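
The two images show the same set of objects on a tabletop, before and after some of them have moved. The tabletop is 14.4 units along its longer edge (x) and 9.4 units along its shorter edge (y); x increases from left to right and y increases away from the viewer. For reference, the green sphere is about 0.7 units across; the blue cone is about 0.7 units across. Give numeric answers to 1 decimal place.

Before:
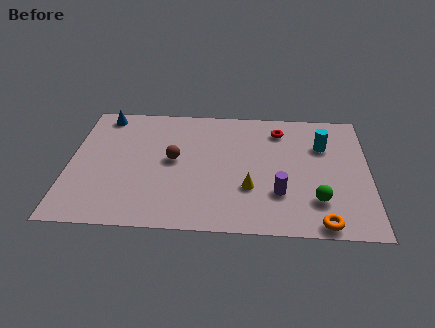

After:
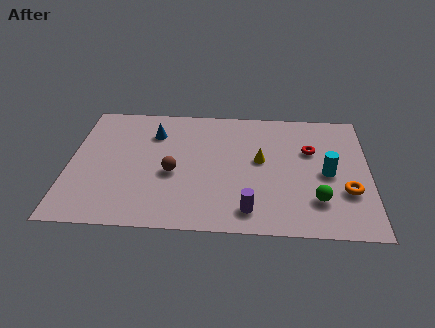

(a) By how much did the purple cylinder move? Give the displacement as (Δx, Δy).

(-1.4, -1.3)

The purple cylinder was at about (10.1, 2.8) and moved to about (8.7, 1.5).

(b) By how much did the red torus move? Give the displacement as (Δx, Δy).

(1.5, -1.5)

The red torus started near (10.1, 7.6) and ended near (11.6, 6.1).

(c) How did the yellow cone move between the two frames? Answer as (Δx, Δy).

(0.5, 2.1)

The yellow cone was at about (8.7, 3.1) and moved to about (9.2, 5.2).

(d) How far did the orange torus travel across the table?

2.6

The orange torus was near (12.1, 0.8) before and (13.3, 3.1) after, so it travelled √(1.2² + 2.3²) ≈ 2.6 units.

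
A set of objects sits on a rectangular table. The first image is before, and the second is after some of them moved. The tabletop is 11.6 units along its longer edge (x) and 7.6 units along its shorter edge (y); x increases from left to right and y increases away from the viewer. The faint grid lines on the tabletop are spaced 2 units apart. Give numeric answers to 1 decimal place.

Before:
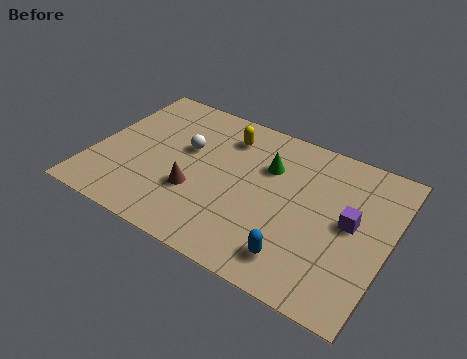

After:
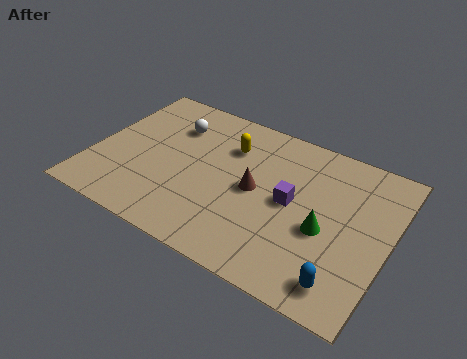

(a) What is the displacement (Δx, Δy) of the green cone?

(2.5, -2.0)

The green cone was at about (6.7, 5.2) and moved to about (9.2, 3.2).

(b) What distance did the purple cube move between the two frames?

2.3

From (10.1, 4.0) to (7.8, 3.9), the purple cube covered √(2.3² + 0.1²) ≈ 2.3 units.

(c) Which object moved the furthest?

the green cone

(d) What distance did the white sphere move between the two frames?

1.2

From (3.5, 4.6) to (2.8, 5.6), the white sphere covered √(0.7² + 1.0²) ≈ 1.2 units.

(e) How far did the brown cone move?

2.5

The brown cone moved from about (4.2, 2.6) to (6.4, 3.8), a distance of √(2.2² + 1.2²) ≈ 2.5.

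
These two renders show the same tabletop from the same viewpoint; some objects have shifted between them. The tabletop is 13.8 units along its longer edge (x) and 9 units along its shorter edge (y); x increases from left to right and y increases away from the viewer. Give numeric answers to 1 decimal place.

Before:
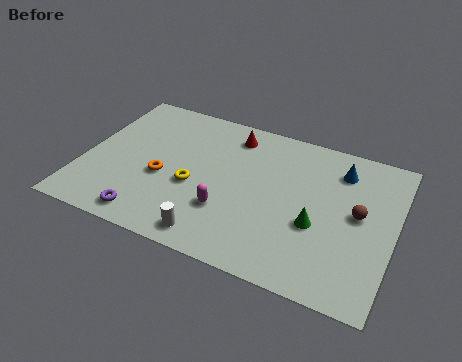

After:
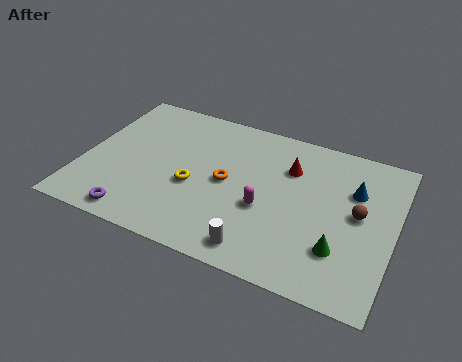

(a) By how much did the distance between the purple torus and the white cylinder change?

+2.5

The distance was about 2.9 in the first image and 5.4 in the second, so they moved 2.5 units further apart.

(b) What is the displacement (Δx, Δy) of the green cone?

(1.1, -1.0)

The green cone started near (10.5, 3.5) and ended near (11.6, 2.5).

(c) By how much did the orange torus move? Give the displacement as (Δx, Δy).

(2.8, 0.8)

The orange torus started near (3.6, 3.7) and ended near (6.4, 4.5).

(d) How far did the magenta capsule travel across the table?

1.8

The magenta capsule moved from about (6.6, 2.8) to (8.2, 3.6), a distance of √(1.6² + 0.8²) ≈ 1.8.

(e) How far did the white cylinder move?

2.0

The white cylinder moved from about (6.2, 1.1) to (8.2, 1.2), a distance of √(2.0² + 0.1²) ≈ 2.0.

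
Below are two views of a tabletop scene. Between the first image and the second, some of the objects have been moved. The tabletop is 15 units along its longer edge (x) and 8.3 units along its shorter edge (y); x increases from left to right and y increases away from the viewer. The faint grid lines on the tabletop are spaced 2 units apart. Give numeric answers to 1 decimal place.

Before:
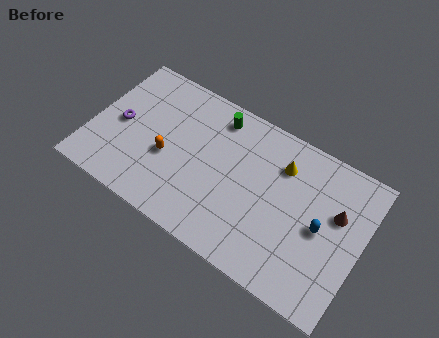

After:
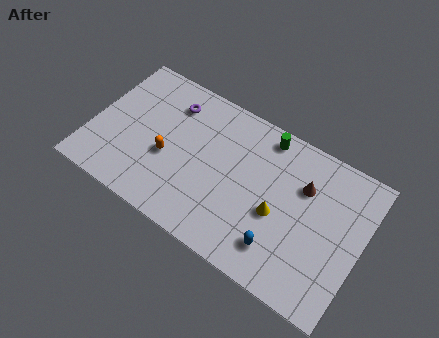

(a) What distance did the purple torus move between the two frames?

3.5

The purple torus was near (1.5, 4.0) before and (4.0, 6.5) after, so it travelled √(2.5² + 2.5²) ≈ 3.5 units.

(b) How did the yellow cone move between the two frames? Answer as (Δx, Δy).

(0.2, -2.7)

The yellow cone was at about (10.3, 6.2) and moved to about (10.5, 3.5).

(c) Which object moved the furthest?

the purple torus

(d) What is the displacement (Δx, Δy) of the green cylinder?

(2.7, 0.3)

The green cylinder was at about (6.5, 7.0) and moved to about (9.2, 7.3).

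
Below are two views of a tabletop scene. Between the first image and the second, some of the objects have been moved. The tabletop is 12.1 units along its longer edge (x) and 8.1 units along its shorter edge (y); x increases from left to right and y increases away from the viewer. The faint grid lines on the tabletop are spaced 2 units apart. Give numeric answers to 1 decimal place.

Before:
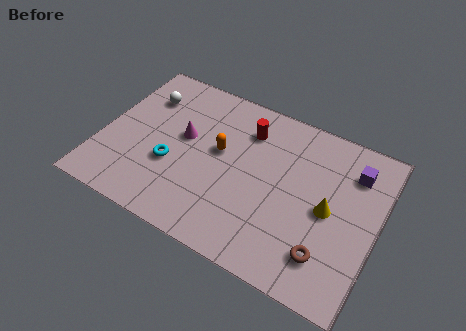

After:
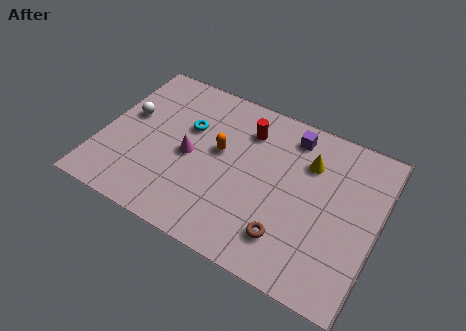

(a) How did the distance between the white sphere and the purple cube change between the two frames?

-2.0

The distance was about 9.3 in the first image and 7.3 in the second, so they moved 2.0 units closer together.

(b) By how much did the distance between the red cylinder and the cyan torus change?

-1.6

Before: roughly 4.3 units apart; after: 2.7. That's 1.6 units closer together.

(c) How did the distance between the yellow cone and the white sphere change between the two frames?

-0.8

The distance was about 8.8 in the first image and 8.0 in the second, so they moved 0.8 units closer together.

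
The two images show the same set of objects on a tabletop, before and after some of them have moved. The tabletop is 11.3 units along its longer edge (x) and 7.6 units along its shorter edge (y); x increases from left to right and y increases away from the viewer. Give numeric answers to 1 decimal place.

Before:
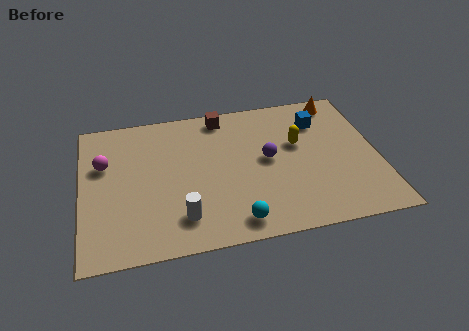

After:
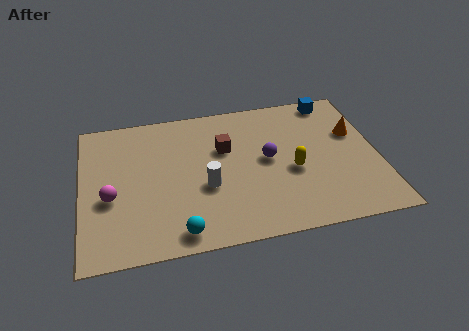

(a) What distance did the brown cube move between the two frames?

1.8

The brown cube moved from about (5.5, 6.7) to (5.5, 4.9), a distance of √(0.0² + 1.8²) ≈ 1.8.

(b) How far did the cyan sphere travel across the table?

2.1

The cyan sphere was near (5.7, 1.0) before and (3.6, 0.9) after, so it travelled √(2.1² + 0.1²) ≈ 2.1 units.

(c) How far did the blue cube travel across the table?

1.3

From (9.2, 5.7) to (9.8, 6.8), the blue cube covered √(0.6² + 1.1²) ≈ 1.3 units.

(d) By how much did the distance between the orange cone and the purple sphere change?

-0.5

The distance was about 4.0 in the first image and 3.5 in the second, so they moved 0.5 units closer together.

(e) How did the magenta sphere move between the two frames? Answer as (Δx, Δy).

(0.2, -1.8)

From the two frames, the magenta sphere sits at roughly (0.9, 4.9) before and (1.1, 3.1) after.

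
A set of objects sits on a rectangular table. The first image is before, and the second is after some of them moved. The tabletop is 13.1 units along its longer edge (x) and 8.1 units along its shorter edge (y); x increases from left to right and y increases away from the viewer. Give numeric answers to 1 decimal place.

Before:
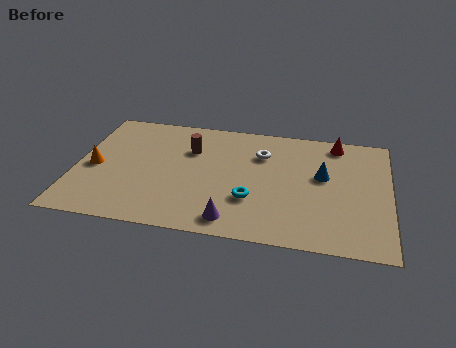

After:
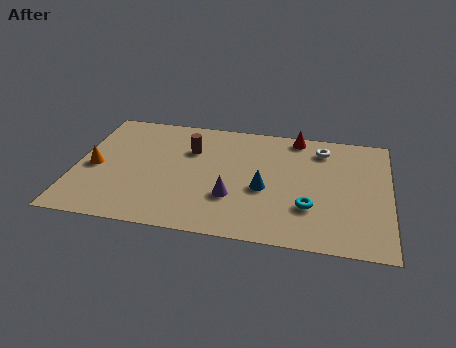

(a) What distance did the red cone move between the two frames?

1.7

The red cone moved from about (10.8, 7.1) to (9.1, 7.3), a distance of √(1.7² + 0.2²) ≈ 1.7.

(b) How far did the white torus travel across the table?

2.6

The white torus moved from about (7.7, 5.8) to (10.2, 6.6), a distance of √(2.5² + 0.8²) ≈ 2.6.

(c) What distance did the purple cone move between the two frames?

1.5

The purple cone moved from about (6.7, 1.1) to (6.6, 2.6), a distance of √(0.1² + 1.5²) ≈ 1.5.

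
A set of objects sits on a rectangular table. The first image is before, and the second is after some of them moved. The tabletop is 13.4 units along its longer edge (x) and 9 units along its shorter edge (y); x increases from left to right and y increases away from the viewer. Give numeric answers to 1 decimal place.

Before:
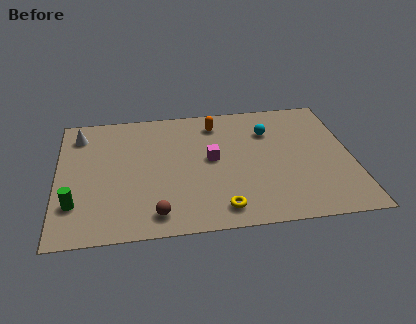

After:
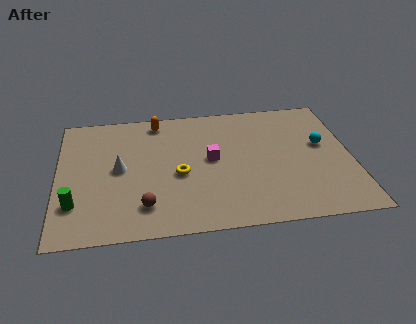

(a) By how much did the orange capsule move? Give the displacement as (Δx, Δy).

(-2.7, 0.5)

From the two frames, the orange capsule sits at roughly (7.3, 7.4) before and (4.6, 7.9) after.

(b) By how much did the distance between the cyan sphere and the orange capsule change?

+5.4

The distance was about 2.6 in the first image and 8.0 in the second, so they moved 5.4 units further apart.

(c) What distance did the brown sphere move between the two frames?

0.8

The brown sphere was near (4.4, 1.3) before and (3.9, 1.9) after, so it travelled √(0.5² + 0.6²) ≈ 0.8 units.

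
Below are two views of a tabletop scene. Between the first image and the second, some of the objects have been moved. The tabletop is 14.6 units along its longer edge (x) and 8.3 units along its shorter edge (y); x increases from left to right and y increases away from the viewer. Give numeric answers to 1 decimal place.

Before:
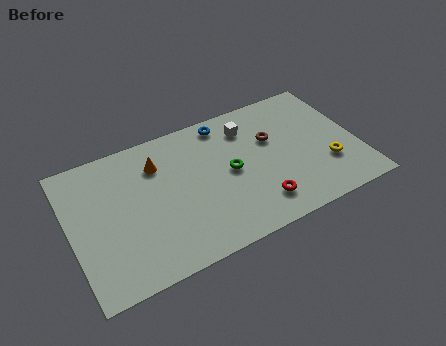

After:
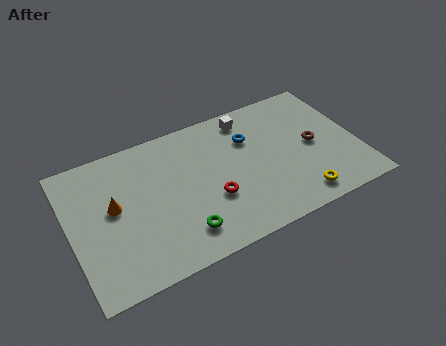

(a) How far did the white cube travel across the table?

0.6

The white cube was near (9.3, 6.5) before and (9.4, 7.1) after, so it travelled √(0.1² + 0.6²) ≈ 0.6 units.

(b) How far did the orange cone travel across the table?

2.9

The orange cone moved from about (4.6, 6.2) to (2.2, 4.6), a distance of √(2.4² + 1.6²) ≈ 2.9.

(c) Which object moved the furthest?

the green torus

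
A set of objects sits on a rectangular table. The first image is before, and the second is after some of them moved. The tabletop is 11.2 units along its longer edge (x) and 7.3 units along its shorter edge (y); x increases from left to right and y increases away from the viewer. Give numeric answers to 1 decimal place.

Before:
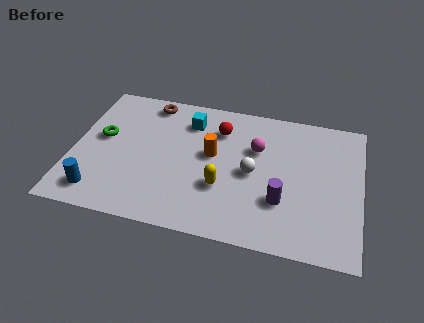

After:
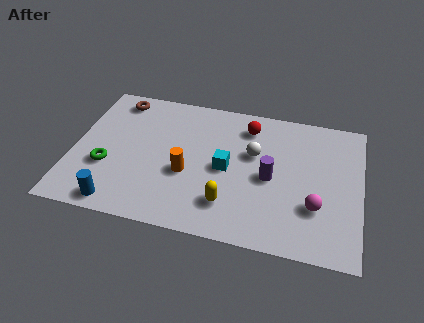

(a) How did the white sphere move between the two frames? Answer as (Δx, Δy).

(0.0, 1.0)

The white sphere was at about (7.0, 3.5) and moved to about (7.0, 4.5).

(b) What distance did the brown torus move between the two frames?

1.3

The brown torus was near (2.8, 6.4) before and (1.5, 6.3) after, so it travelled √(1.3² + 0.1²) ≈ 1.3 units.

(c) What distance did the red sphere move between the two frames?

1.2

The red sphere was near (5.6, 5.5) before and (6.7, 5.9) after, so it travelled √(1.1² + 0.4²) ≈ 1.2 units.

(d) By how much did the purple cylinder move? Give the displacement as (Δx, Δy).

(-0.5, 1.1)

The purple cylinder started near (8.2, 2.3) and ended near (7.7, 3.4).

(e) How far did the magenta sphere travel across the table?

3.5

From (7.1, 4.8) to (9.5, 2.3), the magenta sphere covered √(2.4² + 2.5²) ≈ 3.5 units.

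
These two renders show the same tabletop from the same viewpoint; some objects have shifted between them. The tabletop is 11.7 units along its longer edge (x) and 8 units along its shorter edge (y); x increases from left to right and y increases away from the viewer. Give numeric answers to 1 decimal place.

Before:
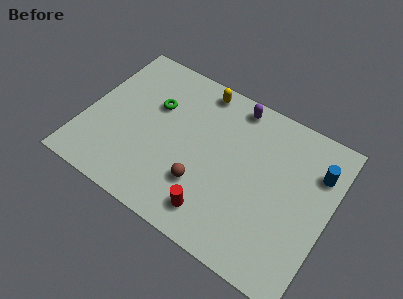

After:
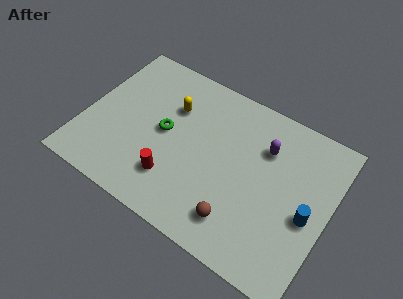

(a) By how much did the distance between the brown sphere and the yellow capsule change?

+0.7

Before: roughly 4.8 units apart; after: 5.5. That's 0.7 units further apart.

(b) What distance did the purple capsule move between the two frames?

2.2

The purple capsule was near (6.7, 7.1) before and (8.4, 5.7) after, so it travelled √(1.7² + 1.4²) ≈ 2.2 units.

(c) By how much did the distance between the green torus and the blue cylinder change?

-0.8

They were about 7.8 units apart before and 7.0 after — 0.8 units closer together.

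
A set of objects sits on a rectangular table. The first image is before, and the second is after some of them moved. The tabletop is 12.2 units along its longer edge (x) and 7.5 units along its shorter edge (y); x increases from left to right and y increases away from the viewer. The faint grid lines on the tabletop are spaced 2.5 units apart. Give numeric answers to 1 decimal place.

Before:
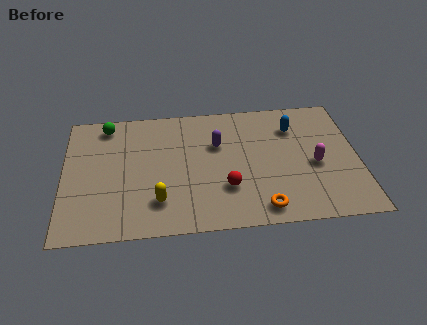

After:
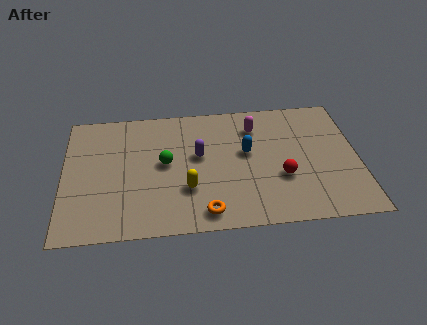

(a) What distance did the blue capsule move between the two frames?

2.4

The blue capsule was near (9.6, 5.6) before and (7.6, 4.3) after, so it travelled √(2.0² + 1.3²) ≈ 2.4 units.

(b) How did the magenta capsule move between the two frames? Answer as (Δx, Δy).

(-2.4, 2.5)

The magenta capsule was at about (10.4, 3.3) and moved to about (8.0, 5.8).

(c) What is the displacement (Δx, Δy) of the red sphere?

(2.3, 0.4)

The red sphere started near (6.7, 2.3) and ended near (9.0, 2.7).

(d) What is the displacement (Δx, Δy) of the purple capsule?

(-0.8, -0.6)

The purple capsule was at about (6.4, 4.9) and moved to about (5.6, 4.3).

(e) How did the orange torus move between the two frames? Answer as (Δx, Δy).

(-2.3, 0.0)

From the two frames, the orange torus sits at roughly (8.1, 1.0) before and (5.8, 1.0) after.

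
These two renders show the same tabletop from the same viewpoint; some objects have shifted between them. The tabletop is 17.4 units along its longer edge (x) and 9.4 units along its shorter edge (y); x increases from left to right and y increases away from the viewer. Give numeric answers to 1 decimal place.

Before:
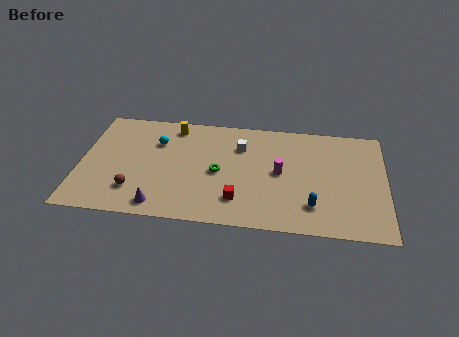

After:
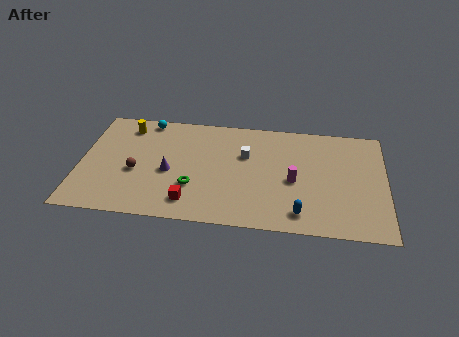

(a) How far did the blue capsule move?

1.0

From (13.3, 2.2) to (12.6, 1.5), the blue capsule covered √(0.7² + 0.7²) ≈ 1.0 units.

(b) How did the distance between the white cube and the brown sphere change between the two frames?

-0.8

They were about 7.4 units apart before and 6.6 after — 0.8 units closer together.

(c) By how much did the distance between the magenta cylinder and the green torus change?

+2.3

The distance was about 3.5 in the first image and 5.8 in the second, so they moved 2.3 units further apart.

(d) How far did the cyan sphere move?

2.0

The cyan sphere was near (4.3, 6.6) before and (3.6, 8.5) after, so it travelled √(0.7² + 1.9²) ≈ 2.0 units.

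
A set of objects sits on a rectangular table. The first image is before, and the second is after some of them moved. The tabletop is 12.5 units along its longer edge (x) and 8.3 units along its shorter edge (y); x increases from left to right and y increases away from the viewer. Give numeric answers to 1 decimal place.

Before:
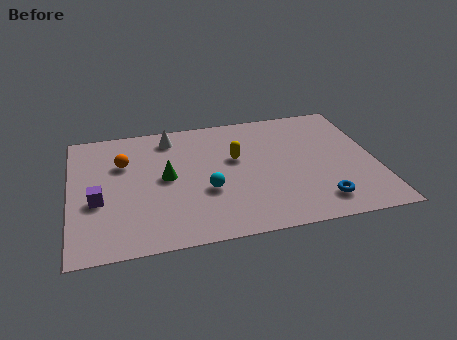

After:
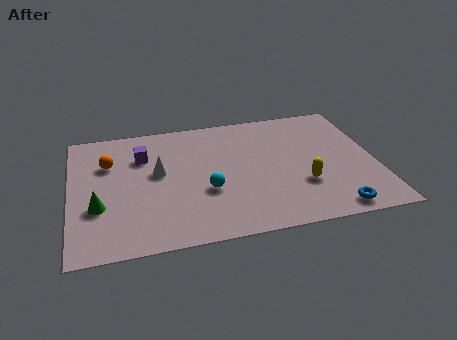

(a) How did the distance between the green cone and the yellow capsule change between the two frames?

+5.3

The distance was about 3.0 in the first image and 8.3 in the second, so they moved 5.3 units further apart.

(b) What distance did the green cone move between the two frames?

3.1

The green cone moved from about (3.9, 4.3) to (1.1, 2.9), a distance of √(2.8² + 1.4²) ≈ 3.1.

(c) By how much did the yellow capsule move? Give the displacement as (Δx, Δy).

(2.6, -2.3)

The yellow capsule was at about (6.8, 5.0) and moved to about (9.4, 2.7).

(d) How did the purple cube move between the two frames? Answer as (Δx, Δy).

(1.9, 2.6)

The purple cube was at about (1.1, 3.3) and moved to about (3.0, 5.9).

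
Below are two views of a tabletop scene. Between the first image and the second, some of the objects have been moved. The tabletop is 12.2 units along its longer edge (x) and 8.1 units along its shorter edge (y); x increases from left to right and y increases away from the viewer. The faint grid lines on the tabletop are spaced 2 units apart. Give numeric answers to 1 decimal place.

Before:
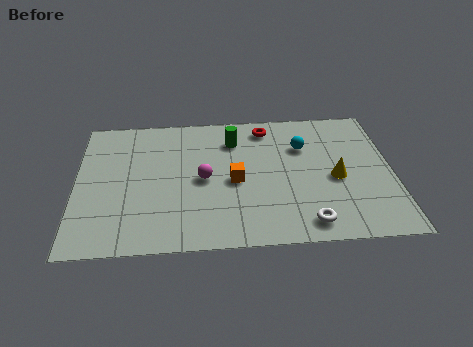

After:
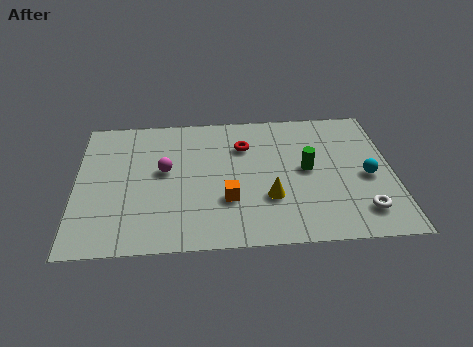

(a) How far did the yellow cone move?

2.8

From (10.0, 3.6) to (7.4, 2.6), the yellow cone covered √(2.6² + 1.0²) ≈ 2.8 units.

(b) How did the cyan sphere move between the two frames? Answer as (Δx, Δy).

(2.4, -2.0)

The cyan sphere started near (8.8, 5.6) and ended near (11.2, 3.6).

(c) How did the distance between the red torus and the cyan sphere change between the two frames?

+3.3

They were about 1.9 units apart before and 5.2 after — 3.3 units further apart.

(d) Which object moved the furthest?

the green cylinder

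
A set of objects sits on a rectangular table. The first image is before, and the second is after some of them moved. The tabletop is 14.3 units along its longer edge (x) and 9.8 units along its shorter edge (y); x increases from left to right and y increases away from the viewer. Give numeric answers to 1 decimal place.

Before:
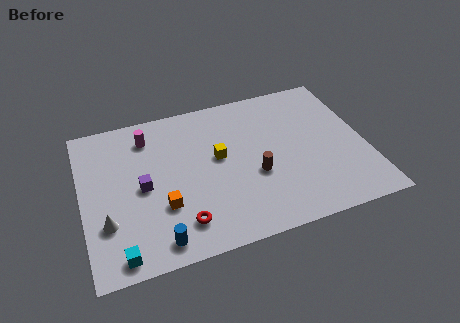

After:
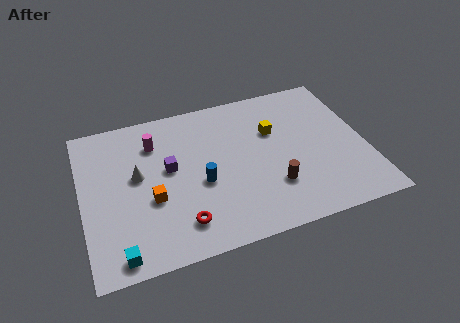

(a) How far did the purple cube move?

1.6

From (3.0, 4.7) to (4.4, 5.5), the purple cube covered √(1.4² + 0.8²) ≈ 1.6 units.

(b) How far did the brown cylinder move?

1.3

The brown cylinder was near (8.6, 3.8) before and (9.4, 2.8) after, so it travelled √(0.8² + 1.0²) ≈ 1.3 units.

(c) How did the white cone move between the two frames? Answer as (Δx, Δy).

(1.7, 2.5)

The white cone was at about (1.1, 3.0) and moved to about (2.8, 5.5).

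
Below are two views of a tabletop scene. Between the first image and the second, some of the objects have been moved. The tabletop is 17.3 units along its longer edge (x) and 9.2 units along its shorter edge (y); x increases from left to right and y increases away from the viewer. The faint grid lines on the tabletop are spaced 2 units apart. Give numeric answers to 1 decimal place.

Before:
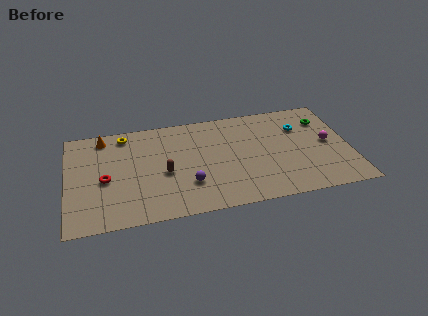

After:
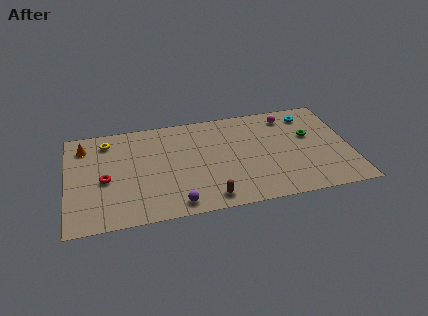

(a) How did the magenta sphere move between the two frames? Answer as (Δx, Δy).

(-2.3, 3.0)

The magenta sphere started near (16.0, 4.7) and ended near (13.7, 7.7).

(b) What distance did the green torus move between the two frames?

1.6

The green torus was near (15.9, 6.9) before and (14.9, 5.6) after, so it travelled √(1.0² + 1.3²) ≈ 1.6 units.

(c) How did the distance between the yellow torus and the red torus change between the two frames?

-0.6

They were about 4.1 units apart before and 3.5 after — 0.6 units closer together.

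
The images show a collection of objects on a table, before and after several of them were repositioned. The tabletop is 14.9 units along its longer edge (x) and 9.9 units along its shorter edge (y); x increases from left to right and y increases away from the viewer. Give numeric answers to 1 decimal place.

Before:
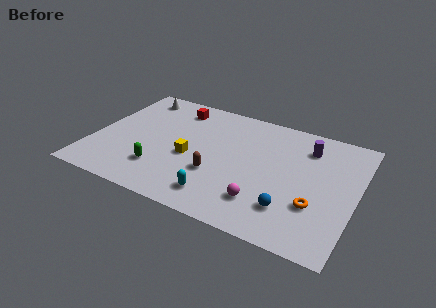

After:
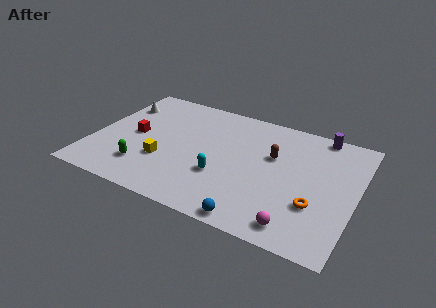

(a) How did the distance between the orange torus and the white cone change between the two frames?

+0.3

Before: roughly 12.2 units apart; after: 12.5. That's 0.3 units further apart.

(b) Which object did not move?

the orange torus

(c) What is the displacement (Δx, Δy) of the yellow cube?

(-1.4, -0.9)

From the two frames, the yellow cube sits at roughly (5.6, 4.2) before and (4.2, 3.3) after.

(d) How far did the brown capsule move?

4.0

The brown capsule moved from about (7.2, 3.4) to (10.1, 6.2), a distance of √(2.9² + 2.8²) ≈ 4.0.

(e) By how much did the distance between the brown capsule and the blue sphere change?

+1.0

The distance was about 4.4 in the first image and 5.4 in the second, so they moved 1.0 units further apart.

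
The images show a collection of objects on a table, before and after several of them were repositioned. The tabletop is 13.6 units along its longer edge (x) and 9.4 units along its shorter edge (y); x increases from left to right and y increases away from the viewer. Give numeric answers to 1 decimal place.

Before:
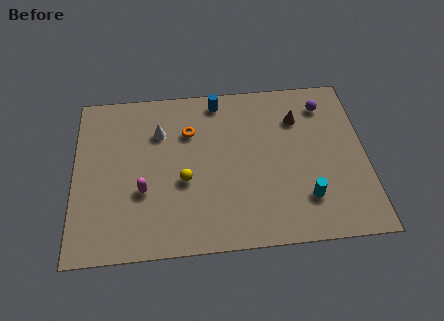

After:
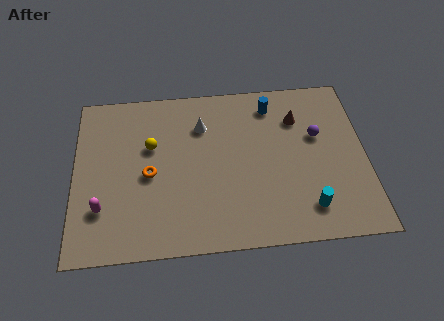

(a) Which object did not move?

the brown cone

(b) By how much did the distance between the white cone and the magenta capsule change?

+3.0

They were about 3.4 units apart before and 6.4 after — 3.0 units further apart.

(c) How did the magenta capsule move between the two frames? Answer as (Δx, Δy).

(-1.9, -0.8)

The magenta capsule was at about (3.2, 3.4) and moved to about (1.3, 2.6).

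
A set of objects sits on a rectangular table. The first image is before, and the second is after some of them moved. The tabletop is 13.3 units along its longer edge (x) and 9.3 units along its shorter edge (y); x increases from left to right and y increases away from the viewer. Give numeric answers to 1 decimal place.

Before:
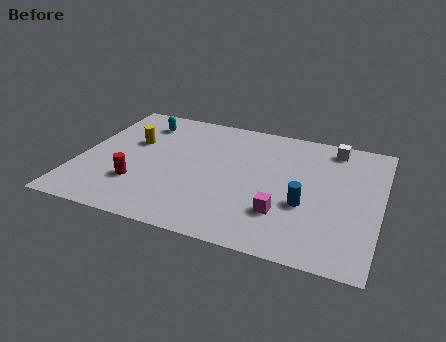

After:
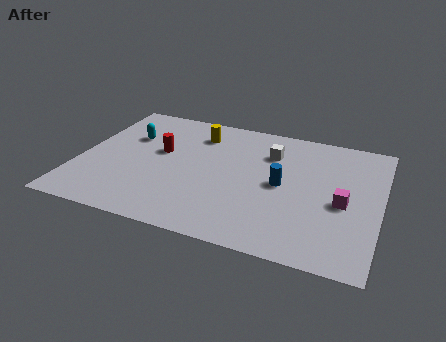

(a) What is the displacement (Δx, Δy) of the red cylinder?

(0.7, 2.7)

From the two frames, the red cylinder sits at roughly (2.8, 2.7) before and (3.5, 5.4) after.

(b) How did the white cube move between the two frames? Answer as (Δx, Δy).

(-2.7, -1.3)

The white cube started near (11.0, 8.1) and ended near (8.3, 6.8).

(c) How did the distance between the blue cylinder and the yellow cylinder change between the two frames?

-3.4

The distance was about 8.2 in the first image and 4.8 in the second, so they moved 3.4 units closer together.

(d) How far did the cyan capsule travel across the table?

1.4

From (2.4, 7.5) to (2.0, 6.2), the cyan capsule covered √(0.4² + 1.3²) ≈ 1.4 units.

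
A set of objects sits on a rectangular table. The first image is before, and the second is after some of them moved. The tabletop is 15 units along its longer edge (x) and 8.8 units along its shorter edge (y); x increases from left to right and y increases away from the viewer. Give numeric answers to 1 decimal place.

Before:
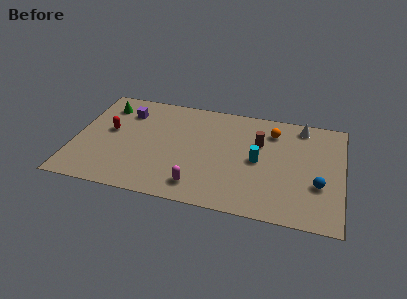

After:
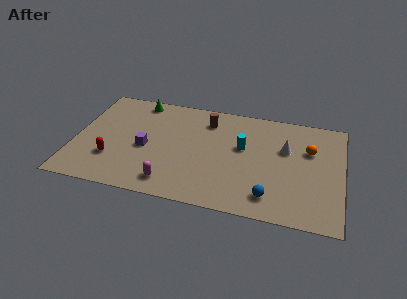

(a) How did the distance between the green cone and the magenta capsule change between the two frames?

-1.0

Before: roughly 7.8 units apart; after: 6.8. That's 1.0 units closer together.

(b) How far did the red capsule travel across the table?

2.3

From (1.9, 4.9) to (2.2, 2.6), the red capsule covered √(0.3² + 2.3²) ≈ 2.3 units.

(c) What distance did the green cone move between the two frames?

2.0

The green cone moved from about (1.5, 7.0) to (3.3, 7.8), a distance of √(1.8² + 0.8²) ≈ 2.0.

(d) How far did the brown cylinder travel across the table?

3.2

The brown cylinder moved from about (10.3, 5.8) to (7.3, 7.0), a distance of √(3.0² + 1.2²) ≈ 3.2.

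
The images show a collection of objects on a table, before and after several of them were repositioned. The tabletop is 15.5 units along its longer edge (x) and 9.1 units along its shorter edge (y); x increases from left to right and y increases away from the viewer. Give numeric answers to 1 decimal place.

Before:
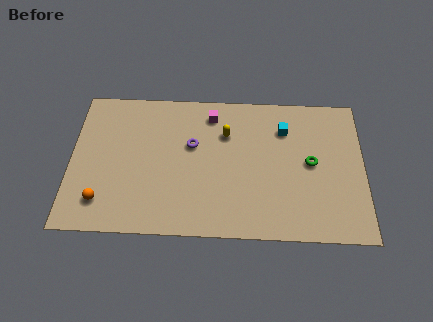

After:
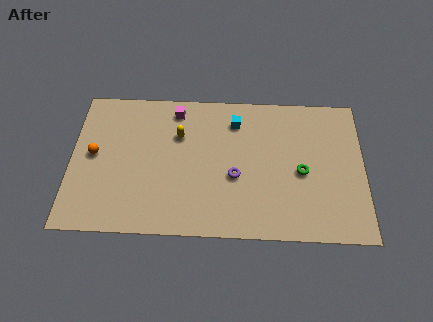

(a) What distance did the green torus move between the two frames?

0.8

From (12.7, 4.7) to (12.2, 4.1), the green torus covered √(0.5² + 0.6²) ≈ 0.8 units.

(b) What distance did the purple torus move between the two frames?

3.0

The purple torus was near (6.4, 5.6) before and (8.7, 3.7) after, so it travelled √(2.3² + 1.9²) ≈ 3.0 units.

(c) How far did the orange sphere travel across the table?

2.9

The orange sphere was near (1.7, 1.9) before and (1.2, 4.8) after, so it travelled √(0.5² + 2.9²) ≈ 2.9 units.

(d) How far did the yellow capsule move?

2.5

The yellow capsule was near (8.2, 6.4) before and (5.7, 6.2) after, so it travelled √(2.5² + 0.2²) ≈ 2.5 units.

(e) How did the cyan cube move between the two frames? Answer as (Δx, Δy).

(-2.6, 0.4)

The cyan cube started near (11.3, 6.8) and ended near (8.7, 7.2).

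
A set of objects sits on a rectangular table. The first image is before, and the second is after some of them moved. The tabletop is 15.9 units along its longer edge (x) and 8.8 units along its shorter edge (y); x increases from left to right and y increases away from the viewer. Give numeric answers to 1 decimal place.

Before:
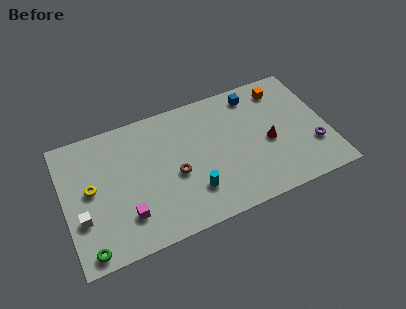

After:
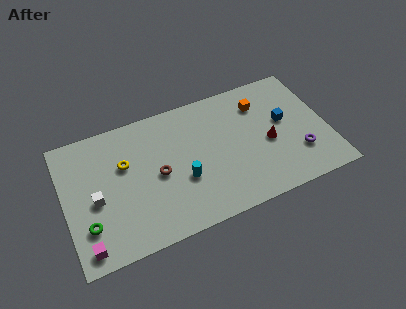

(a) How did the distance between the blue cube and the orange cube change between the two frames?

+0.4

Before: roughly 1.7 units apart; after: 2.1. That's 0.4 units further apart.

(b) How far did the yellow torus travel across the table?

2.3

The yellow torus was near (1.6, 4.7) before and (3.7, 5.6) after, so it travelled √(2.1² + 0.9²) ≈ 2.3 units.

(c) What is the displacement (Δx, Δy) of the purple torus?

(-0.9, -0.2)

The purple torus started near (14.9, 2.7) and ended near (14.0, 2.5).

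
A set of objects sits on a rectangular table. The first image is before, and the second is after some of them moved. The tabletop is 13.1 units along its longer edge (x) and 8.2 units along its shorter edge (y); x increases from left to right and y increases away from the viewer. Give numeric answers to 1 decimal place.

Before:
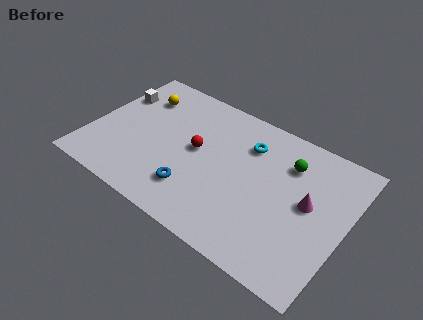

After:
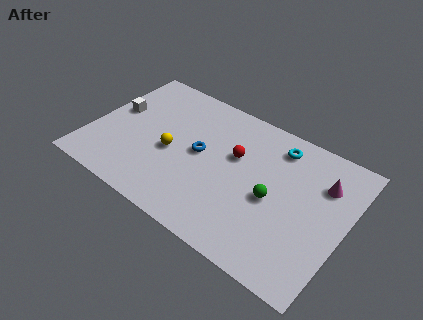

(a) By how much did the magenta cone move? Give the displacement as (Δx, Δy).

(0.5, 1.5)

From the two frames, the magenta cone sits at roughly (11.2, 4.4) before and (11.7, 5.9) after.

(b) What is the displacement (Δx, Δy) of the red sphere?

(1.9, 0.7)

The red sphere started near (5.4, 4.4) and ended near (7.3, 5.1).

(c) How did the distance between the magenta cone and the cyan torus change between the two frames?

-1.1

Before: roughly 3.8 units apart; after: 2.7. That's 1.1 units closer together.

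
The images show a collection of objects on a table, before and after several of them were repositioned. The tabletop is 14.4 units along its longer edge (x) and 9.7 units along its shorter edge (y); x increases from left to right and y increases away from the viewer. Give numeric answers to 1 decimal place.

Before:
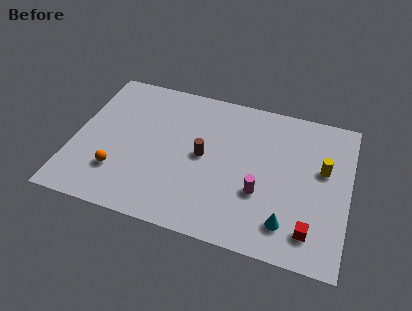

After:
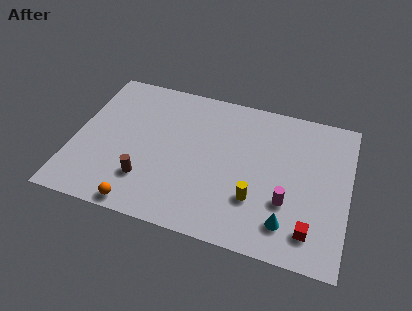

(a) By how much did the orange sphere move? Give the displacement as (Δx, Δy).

(1.4, -1.8)

The orange sphere was at about (2.5, 2.6) and moved to about (3.9, 0.8).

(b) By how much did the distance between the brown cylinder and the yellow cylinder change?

-0.6

The distance was about 6.3 in the first image and 5.7 in the second, so they moved 0.6 units closer together.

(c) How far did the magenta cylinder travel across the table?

1.4

From (9.9, 3.4) to (11.3, 3.2), the magenta cylinder covered √(1.4² + 0.2²) ≈ 1.4 units.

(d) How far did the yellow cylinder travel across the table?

4.4

The yellow cylinder moved from about (13.0, 5.8) to (9.7, 2.9), a distance of √(3.3² + 2.9²) ≈ 4.4.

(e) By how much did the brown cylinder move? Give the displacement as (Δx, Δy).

(-2.8, -2.4)

The brown cylinder started near (6.8, 4.9) and ended near (4.0, 2.5).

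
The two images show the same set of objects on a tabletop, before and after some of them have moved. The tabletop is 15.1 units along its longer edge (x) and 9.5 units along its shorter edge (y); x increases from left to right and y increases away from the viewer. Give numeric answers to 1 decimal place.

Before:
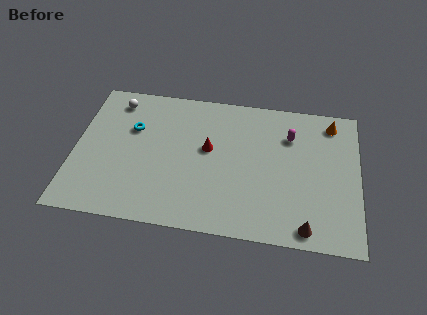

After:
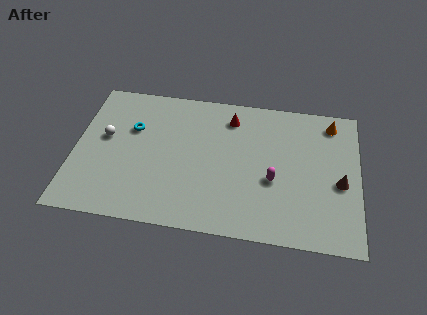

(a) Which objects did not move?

the cyan torus and the orange cone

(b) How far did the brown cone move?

3.5

The brown cone was near (12.4, 1.0) before and (14.1, 4.1) after, so it travelled √(1.7² + 3.1²) ≈ 3.5 units.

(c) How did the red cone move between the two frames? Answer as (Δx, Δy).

(1.1, 2.3)

The red cone started near (7.1, 5.4) and ended near (8.2, 7.7).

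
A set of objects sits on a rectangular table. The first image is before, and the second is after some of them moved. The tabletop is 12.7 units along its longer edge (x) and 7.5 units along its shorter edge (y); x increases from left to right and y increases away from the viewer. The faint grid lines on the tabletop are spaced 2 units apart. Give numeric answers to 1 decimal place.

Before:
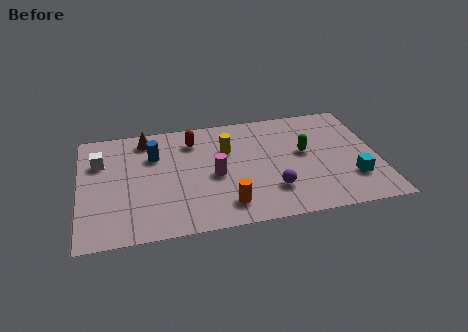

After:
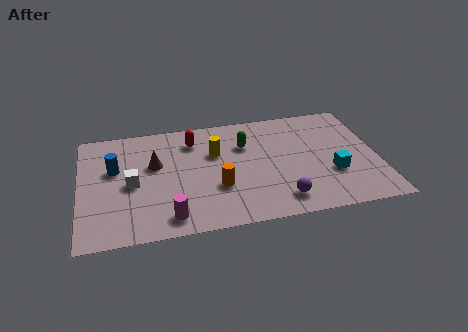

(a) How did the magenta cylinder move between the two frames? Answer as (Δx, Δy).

(-2.0, -2.3)

The magenta cylinder started near (5.7, 3.4) and ended near (3.7, 1.1).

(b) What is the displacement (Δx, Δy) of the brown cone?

(0.3, -1.8)

From the two frames, the brown cone sits at roughly (2.9, 6.4) before and (3.2, 4.6) after.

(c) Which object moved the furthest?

the magenta cylinder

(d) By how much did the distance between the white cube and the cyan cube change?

-2.5

They were about 11.0 units apart before and 8.5 after — 2.5 units closer together.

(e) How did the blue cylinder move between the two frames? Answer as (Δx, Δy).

(-1.7, -0.6)

From the two frames, the blue cylinder sits at roughly (3.2, 5.2) before and (1.5, 4.6) after.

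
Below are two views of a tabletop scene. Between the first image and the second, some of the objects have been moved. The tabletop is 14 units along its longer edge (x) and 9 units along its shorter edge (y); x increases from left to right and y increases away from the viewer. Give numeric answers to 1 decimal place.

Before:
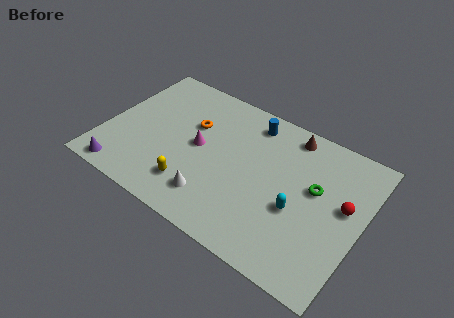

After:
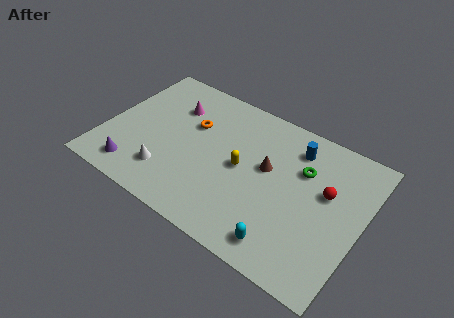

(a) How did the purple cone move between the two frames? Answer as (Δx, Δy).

(0.6, 0.5)

The purple cone was at about (1.5, 0.9) and moved to about (2.1, 1.4).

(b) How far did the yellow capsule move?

3.4

The yellow capsule was near (5.2, 2.0) before and (7.5, 4.5) after, so it travelled √(2.3² + 2.5²) ≈ 3.4 units.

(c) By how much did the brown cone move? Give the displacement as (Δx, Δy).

(-0.8, -2.7)

From the two frames, the brown cone sits at roughly (9.6, 7.9) before and (8.8, 5.2) after.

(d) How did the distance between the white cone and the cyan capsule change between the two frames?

+2.0

Before: roughly 4.6 units apart; after: 6.6. That's 2.0 units further apart.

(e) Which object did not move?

the orange torus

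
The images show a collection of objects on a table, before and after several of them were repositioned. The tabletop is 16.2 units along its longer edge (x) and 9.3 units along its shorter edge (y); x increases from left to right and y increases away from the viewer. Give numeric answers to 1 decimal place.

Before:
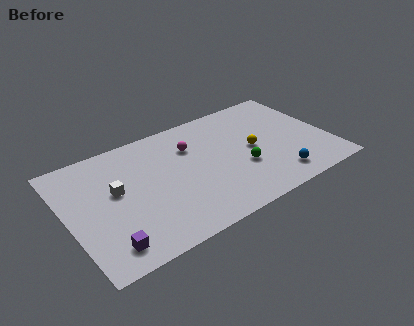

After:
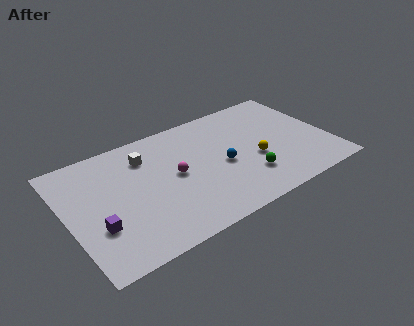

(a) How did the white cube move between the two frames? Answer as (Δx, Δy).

(2.1, 1.8)

From the two frames, the white cube sits at roughly (3.0, 5.3) before and (5.1, 7.1) after.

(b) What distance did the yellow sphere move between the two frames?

0.9

The yellow sphere moved from about (11.5, 4.6) to (11.5, 3.7), a distance of √(0.0² + 0.9²) ≈ 0.9.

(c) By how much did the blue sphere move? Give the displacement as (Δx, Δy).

(-3.0, 2.6)

The blue sphere started near (12.5, 1.6) and ended near (9.5, 4.2).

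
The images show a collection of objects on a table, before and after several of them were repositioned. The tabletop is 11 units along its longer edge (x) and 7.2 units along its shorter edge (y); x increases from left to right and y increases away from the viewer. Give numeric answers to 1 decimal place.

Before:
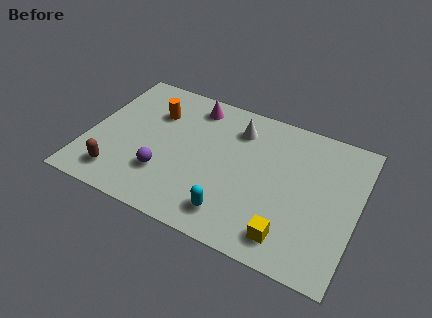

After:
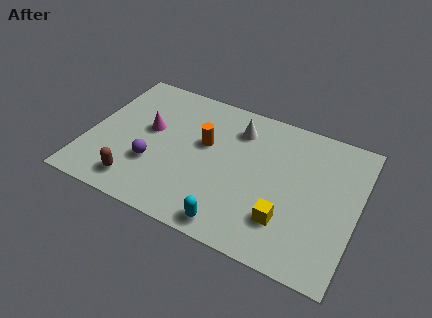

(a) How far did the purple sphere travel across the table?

0.6

From (3.3, 2.1) to (2.8, 2.4), the purple sphere covered √(0.5² + 0.3²) ≈ 0.6 units.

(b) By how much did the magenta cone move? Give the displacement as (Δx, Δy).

(-1.6, -2.0)

From the two frames, the magenta cone sits at roughly (4.0, 6.1) before and (2.4, 4.1) after.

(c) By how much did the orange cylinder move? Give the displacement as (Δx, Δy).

(2.2, -0.8)

From the two frames, the orange cylinder sits at roughly (2.5, 5.1) before and (4.7, 4.3) after.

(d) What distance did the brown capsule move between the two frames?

0.8

From (1.5, 1.3) to (2.3, 1.2), the brown capsule covered √(0.8² + 0.1²) ≈ 0.8 units.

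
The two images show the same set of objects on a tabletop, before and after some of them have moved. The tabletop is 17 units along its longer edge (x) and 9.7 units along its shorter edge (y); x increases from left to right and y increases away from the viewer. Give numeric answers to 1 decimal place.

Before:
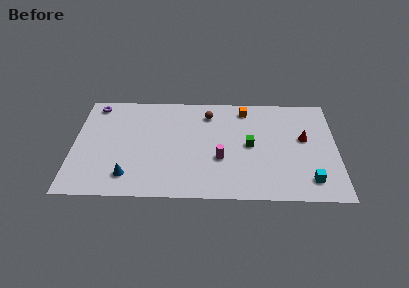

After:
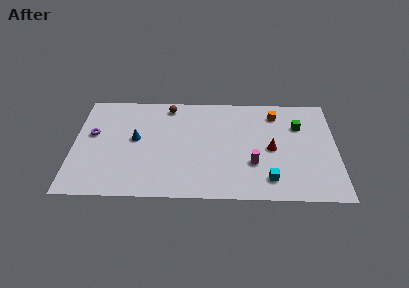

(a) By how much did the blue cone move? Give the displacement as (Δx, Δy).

(0.4, 3.4)

From the two frames, the blue cone sits at roughly (3.6, 1.9) before and (4.0, 5.3) after.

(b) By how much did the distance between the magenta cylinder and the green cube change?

+2.4

Before: roughly 2.3 units apart; after: 4.7. That's 2.4 units further apart.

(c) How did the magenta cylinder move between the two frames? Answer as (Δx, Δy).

(2.1, -0.4)

From the two frames, the magenta cylinder sits at roughly (9.5, 3.6) before and (11.6, 3.2) after.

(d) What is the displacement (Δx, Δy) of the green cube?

(3.2, 1.9)

The green cube was at about (11.4, 4.9) and moved to about (14.6, 6.8).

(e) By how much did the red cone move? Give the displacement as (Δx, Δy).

(-2.1, -1.0)

The red cone was at about (14.9, 5.6) and moved to about (12.8, 4.6).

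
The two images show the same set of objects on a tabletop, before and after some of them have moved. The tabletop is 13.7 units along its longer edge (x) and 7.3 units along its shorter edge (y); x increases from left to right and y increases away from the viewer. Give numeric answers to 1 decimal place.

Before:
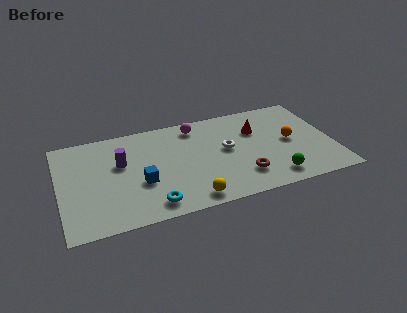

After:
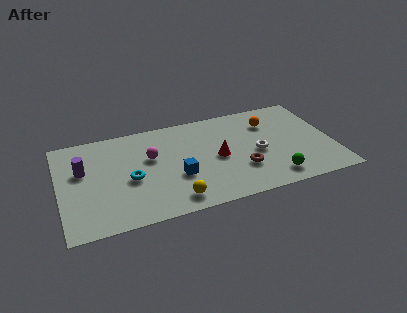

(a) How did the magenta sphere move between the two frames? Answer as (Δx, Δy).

(-2.4, -1.7)

The magenta sphere was at about (7.0, 6.2) and moved to about (4.6, 4.5).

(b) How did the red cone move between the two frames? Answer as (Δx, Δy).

(-2.1, -1.5)

The red cone started near (10.0, 5.0) and ended near (7.9, 3.5).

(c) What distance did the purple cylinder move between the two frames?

1.9

From (3.1, 4.5) to (1.2, 4.5), the purple cylinder covered √(1.9² + 0.0²) ≈ 1.9 units.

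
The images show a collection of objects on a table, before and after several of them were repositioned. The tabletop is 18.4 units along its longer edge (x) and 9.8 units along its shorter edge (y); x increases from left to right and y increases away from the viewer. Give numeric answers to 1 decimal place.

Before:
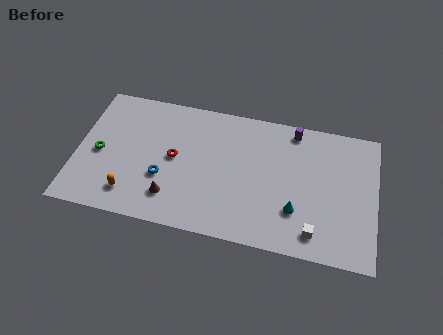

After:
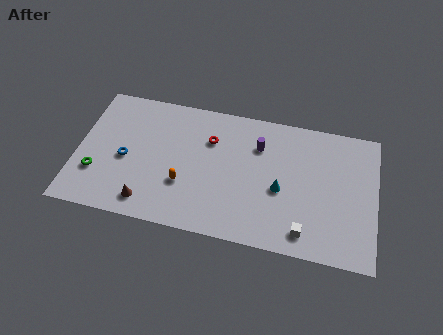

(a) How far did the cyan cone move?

1.6

The cyan cone moved from about (13.6, 2.9) to (12.6, 4.2), a distance of √(1.0² + 1.3²) ≈ 1.6.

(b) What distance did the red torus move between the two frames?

2.8

The red torus moved from about (6.0, 5.1) to (8.1, 6.9), a distance of √(2.1² + 1.8²) ≈ 2.8.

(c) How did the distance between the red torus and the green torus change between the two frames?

+3.2

Before: roughly 4.6 units apart; after: 7.8. That's 3.2 units further apart.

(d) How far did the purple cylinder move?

2.6

The purple cylinder was near (13.2, 8.7) before and (11.1, 7.1) after, so it travelled √(2.1² + 1.6²) ≈ 2.6 units.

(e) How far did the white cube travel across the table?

0.6

From (14.8, 1.6) to (14.2, 1.5), the white cube covered √(0.6² + 0.1²) ≈ 0.6 units.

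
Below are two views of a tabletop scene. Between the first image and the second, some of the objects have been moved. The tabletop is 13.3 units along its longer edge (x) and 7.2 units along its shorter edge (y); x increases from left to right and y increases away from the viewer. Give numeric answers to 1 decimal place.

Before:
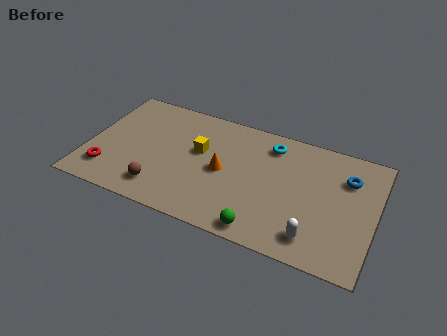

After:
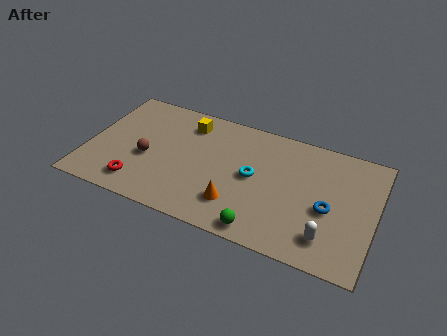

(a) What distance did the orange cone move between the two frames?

1.9

The orange cone moved from about (6.3, 3.5) to (7.1, 1.8), a distance of √(0.8² + 1.7²) ≈ 1.9.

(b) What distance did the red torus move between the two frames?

1.5

The red torus moved from about (1.1, 1.6) to (2.6, 1.3), a distance of √(1.5² + 0.3²) ≈ 1.5.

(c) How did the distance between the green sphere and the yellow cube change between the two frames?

+1.6

The distance was about 4.8 in the first image and 6.4 in the second, so they moved 1.6 units further apart.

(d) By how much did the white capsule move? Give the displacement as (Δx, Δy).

(0.6, 0.2)

The white capsule was at about (10.7, 1.3) and moved to about (11.3, 1.5).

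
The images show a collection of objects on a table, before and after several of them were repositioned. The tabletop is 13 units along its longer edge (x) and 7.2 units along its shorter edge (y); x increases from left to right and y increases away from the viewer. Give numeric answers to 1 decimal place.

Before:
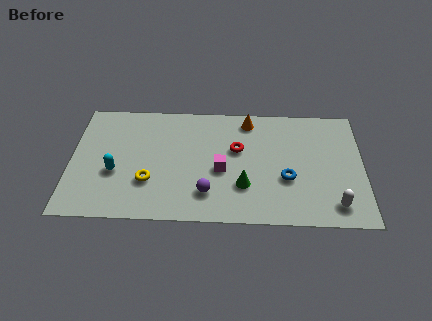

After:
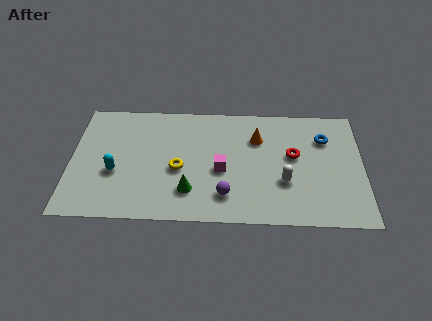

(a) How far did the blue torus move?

3.0

The blue torus moved from about (9.6, 2.7) to (11.3, 5.2), a distance of √(1.7² + 2.5²) ≈ 3.0.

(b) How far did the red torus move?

2.5

The red torus was near (7.4, 4.4) before and (9.9, 4.1) after, so it travelled √(2.5² + 0.3²) ≈ 2.5 units.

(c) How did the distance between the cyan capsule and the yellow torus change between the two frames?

+1.2

Before: roughly 1.6 units apart; after: 2.8. That's 1.2 units further apart.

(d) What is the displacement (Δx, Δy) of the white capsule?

(-2.2, 1.3)

From the two frames, the white capsule sits at roughly (11.7, 1.2) before and (9.5, 2.5) after.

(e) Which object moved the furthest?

the blue torus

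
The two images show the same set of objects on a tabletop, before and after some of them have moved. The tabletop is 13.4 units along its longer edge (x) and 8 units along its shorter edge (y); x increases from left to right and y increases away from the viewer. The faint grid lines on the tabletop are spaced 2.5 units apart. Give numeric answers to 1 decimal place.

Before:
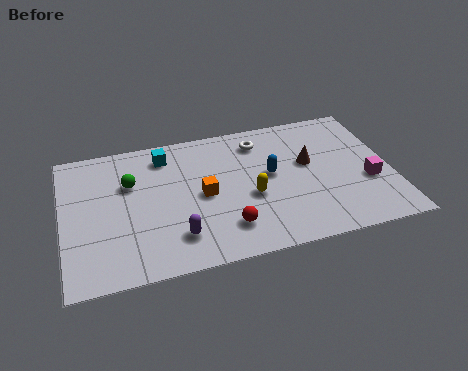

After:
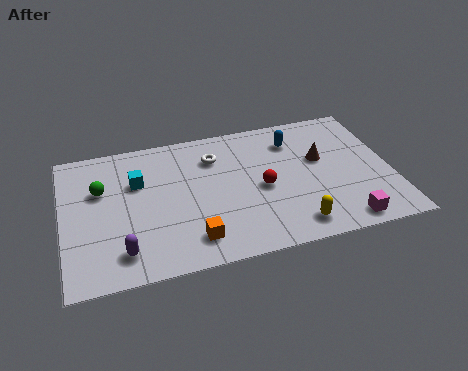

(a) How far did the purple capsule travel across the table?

2.2

The purple capsule moved from about (4.5, 1.8) to (2.3, 1.5), a distance of √(2.2² + 0.3²) ≈ 2.2.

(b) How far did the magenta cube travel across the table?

2.4

The magenta cube moved from about (12.4, 3.0) to (11.2, 0.9), a distance of √(1.2² + 2.1²) ≈ 2.4.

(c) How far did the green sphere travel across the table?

1.2

From (2.8, 5.3) to (1.6, 5.2), the green sphere covered √(1.2² + 0.1²) ≈ 1.2 units.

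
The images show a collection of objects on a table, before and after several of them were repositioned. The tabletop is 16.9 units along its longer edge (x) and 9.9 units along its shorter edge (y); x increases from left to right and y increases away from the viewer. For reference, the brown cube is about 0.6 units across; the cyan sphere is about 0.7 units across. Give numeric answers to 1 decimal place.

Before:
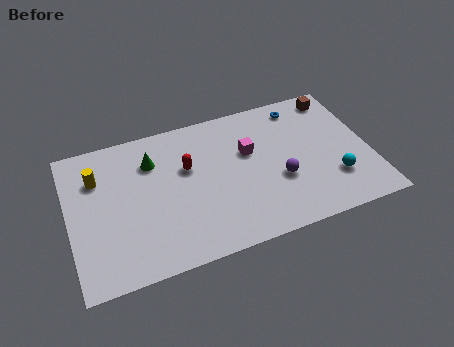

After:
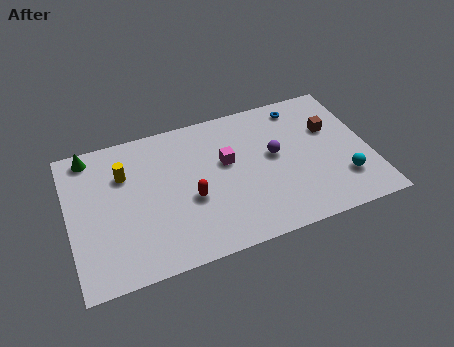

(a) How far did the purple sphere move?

1.8

From (11.7, 3.7) to (11.6, 5.5), the purple sphere covered √(0.1² + 1.8²) ≈ 1.8 units.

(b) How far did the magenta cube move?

1.3

The magenta cube was near (10.2, 6.2) before and (8.9, 5.9) after, so it travelled √(1.3² + 0.3²) ≈ 1.3 units.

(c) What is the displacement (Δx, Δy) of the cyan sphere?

(0.5, -0.2)

The cyan sphere started near (14.7, 2.8) and ended near (15.2, 2.6).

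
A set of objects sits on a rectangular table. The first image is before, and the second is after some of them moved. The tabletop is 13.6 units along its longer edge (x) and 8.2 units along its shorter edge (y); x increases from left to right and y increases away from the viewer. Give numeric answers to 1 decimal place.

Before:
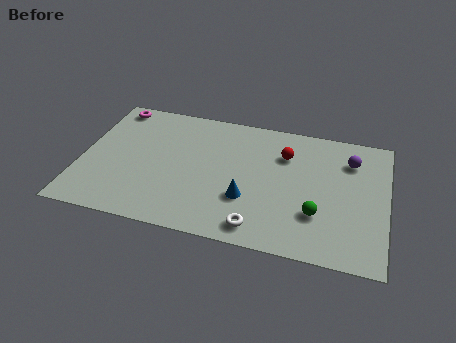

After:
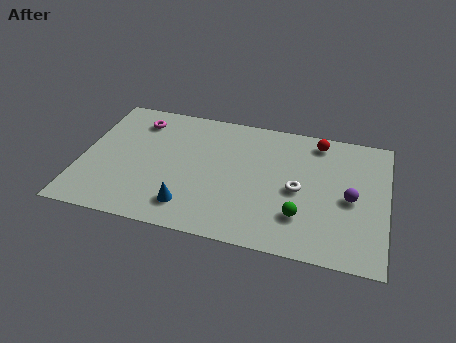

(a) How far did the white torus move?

3.1

The white torus was near (8.1, 1.1) before and (9.7, 3.8) after, so it travelled √(1.6² + 2.7²) ≈ 3.1 units.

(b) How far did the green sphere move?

0.8

The green sphere was near (10.6, 2.5) before and (9.9, 2.2) after, so it travelled √(0.7² + 0.3²) ≈ 0.8 units.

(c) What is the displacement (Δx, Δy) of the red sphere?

(1.4, 1.2)

From the two frames, the red sphere sits at roughly (9.0, 5.9) before and (10.4, 7.1) after.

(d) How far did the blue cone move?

2.7

The blue cone moved from about (7.5, 2.7) to (5.0, 1.6), a distance of √(2.5² + 1.1²) ≈ 2.7.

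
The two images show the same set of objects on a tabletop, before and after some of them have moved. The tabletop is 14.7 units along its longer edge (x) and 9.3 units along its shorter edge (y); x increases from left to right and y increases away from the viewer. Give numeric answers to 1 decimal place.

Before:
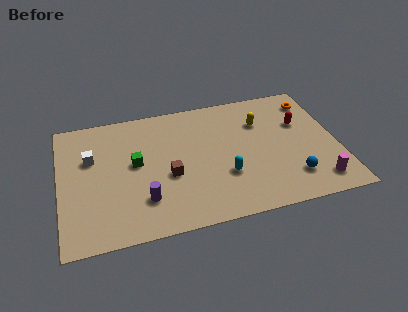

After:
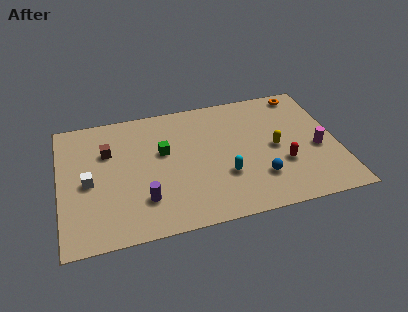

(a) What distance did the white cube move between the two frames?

1.7

From (1.7, 6.0) to (1.5, 4.3), the white cube covered √(0.2² + 1.7²) ≈ 1.7 units.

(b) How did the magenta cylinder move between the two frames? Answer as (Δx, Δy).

(0.2, 2.4)

The magenta cylinder was at about (13.4, 1.5) and moved to about (13.6, 3.9).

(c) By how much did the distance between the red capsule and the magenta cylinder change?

-2.5

Before: roughly 4.5 units apart; after: 2.0. That's 2.5 units closer together.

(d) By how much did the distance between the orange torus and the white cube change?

+0.3

The distance was about 12.1 in the first image and 12.4 in the second, so they moved 0.3 units further apart.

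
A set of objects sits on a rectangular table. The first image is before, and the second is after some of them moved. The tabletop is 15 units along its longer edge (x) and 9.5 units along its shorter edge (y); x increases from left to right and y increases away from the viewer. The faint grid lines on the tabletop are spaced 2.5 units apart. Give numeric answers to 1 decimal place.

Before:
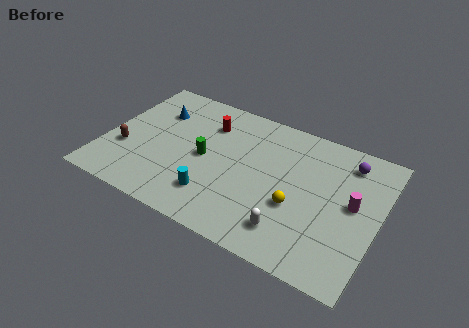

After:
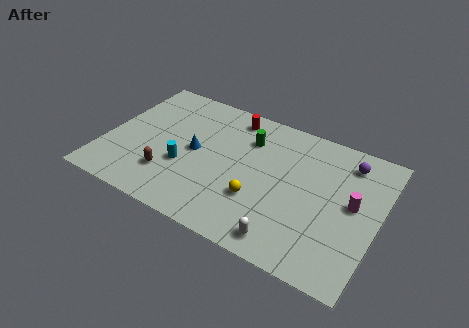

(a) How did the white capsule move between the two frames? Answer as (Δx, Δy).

(-0.1, -0.7)

The white capsule was at about (10.6, 1.9) and moved to about (10.5, 1.2).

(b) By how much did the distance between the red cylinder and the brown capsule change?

+0.7

Before: roughly 5.6 units apart; after: 6.3. That's 0.7 units further apart.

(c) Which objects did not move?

the purple sphere and the magenta cylinder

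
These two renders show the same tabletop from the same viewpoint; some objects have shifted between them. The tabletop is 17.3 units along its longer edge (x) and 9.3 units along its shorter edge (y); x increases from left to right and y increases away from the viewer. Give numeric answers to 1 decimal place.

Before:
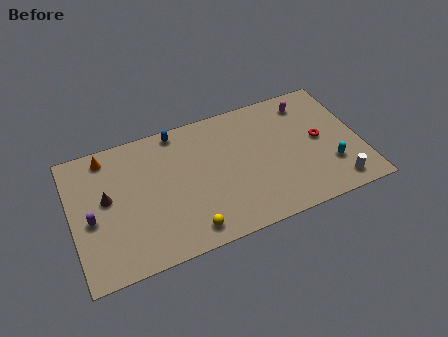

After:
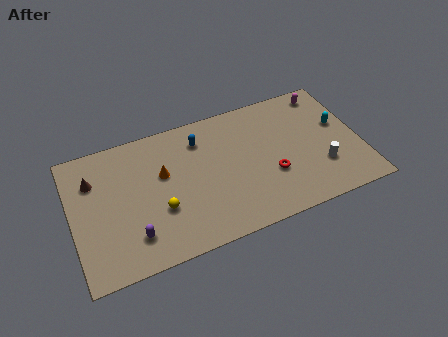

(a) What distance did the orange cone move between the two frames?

4.0

The orange cone was near (2.3, 8.1) before and (5.5, 5.7) after, so it travelled √(3.2² + 2.4²) ≈ 4.0 units.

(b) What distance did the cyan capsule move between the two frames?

2.9

The cyan capsule was near (15.3, 2.7) before and (16.2, 5.5) after, so it travelled √(0.9² + 2.8²) ≈ 2.9 units.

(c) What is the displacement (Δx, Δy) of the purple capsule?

(2.3, -2.0)

The purple capsule started near (1.1, 4.1) and ended near (3.4, 2.1).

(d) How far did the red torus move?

3.4

The red torus moved from about (14.9, 4.8) to (11.8, 3.3), a distance of √(3.1² + 1.5²) ≈ 3.4.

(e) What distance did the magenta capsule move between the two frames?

1.3

The magenta capsule was near (14.5, 7.7) before and (15.7, 8.1) after, so it travelled √(1.2² + 0.4²) ≈ 1.3 units.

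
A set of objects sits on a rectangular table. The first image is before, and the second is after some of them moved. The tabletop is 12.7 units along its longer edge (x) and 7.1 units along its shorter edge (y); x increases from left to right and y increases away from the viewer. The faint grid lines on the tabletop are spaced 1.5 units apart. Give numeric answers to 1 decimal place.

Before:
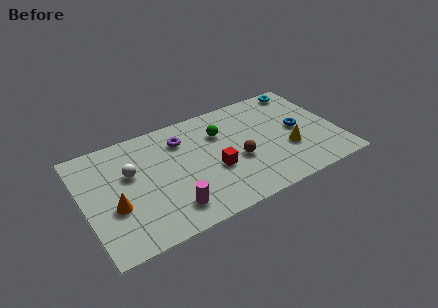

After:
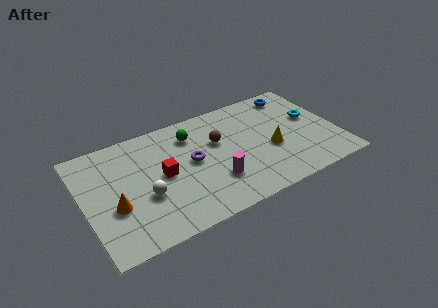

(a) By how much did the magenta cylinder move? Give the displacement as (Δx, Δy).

(2.3, 0.7)

The magenta cylinder was at about (4.0, 1.4) and moved to about (6.3, 2.1).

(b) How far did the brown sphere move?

1.8

From (7.6, 2.9) to (6.8, 4.5), the brown sphere covered √(0.8² + 1.6²) ≈ 1.8 units.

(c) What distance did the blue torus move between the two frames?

2.5

The blue torus moved from about (10.8, 3.6) to (11.0, 6.1), a distance of √(0.2² + 2.5²) ≈ 2.5.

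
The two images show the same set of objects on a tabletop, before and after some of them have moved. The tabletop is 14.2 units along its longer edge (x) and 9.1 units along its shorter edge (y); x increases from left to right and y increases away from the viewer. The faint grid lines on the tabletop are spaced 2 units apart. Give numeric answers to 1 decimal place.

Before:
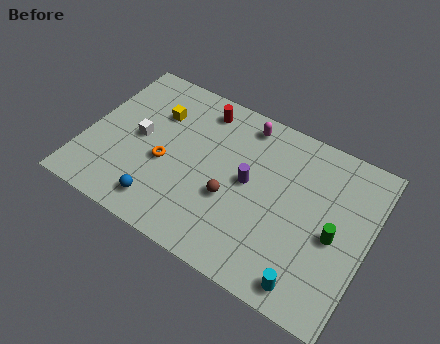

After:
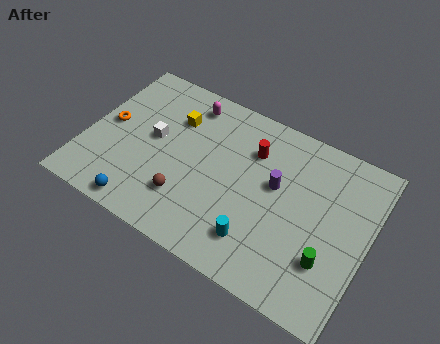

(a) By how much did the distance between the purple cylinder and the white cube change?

+0.6

They were about 5.6 units apart before and 6.2 after — 0.6 units further apart.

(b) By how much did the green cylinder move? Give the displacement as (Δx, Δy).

(-0.1, -1.4)

The green cylinder started near (12.6, 4.1) and ended near (12.5, 2.7).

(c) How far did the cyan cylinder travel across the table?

2.8

The cyan cylinder was near (11.8, 1.1) before and (9.1, 2.0) after, so it travelled √(2.7² + 0.9²) ≈ 2.8 units.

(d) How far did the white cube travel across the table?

0.8

The white cube was near (2.6, 4.6) before and (3.3, 4.9) after, so it travelled √(0.7² + 0.3²) ≈ 0.8 units.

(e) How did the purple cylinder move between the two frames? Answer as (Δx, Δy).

(1.3, 0.5)

The purple cylinder was at about (8.2, 4.8) and moved to about (9.5, 5.3).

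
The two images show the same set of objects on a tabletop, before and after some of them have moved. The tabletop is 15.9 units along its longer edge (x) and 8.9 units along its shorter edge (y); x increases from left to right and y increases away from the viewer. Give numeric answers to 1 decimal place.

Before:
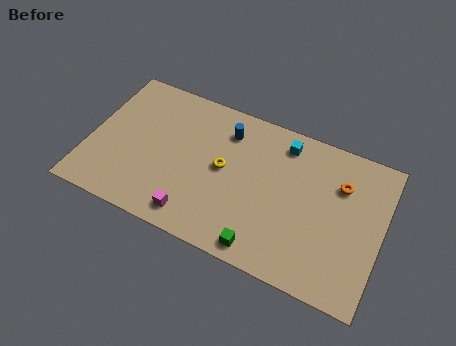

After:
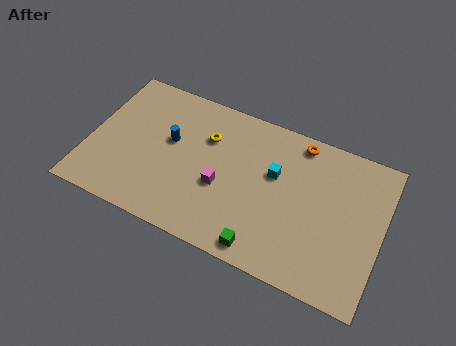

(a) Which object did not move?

the green cube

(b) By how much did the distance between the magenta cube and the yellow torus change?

-0.8

The distance was about 3.6 in the first image and 2.8 in the second, so they moved 0.8 units closer together.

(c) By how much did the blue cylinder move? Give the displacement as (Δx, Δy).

(-2.9, -1.8)

The blue cylinder was at about (7.2, 7.0) and moved to about (4.3, 5.2).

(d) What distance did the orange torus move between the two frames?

2.9

The orange torus was near (13.5, 6.3) before and (11.1, 7.9) after, so it travelled √(2.4² + 1.6²) ≈ 2.9 units.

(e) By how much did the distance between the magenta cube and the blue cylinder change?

-2.4

Before: roughly 5.8 units apart; after: 3.4. That's 2.4 units closer together.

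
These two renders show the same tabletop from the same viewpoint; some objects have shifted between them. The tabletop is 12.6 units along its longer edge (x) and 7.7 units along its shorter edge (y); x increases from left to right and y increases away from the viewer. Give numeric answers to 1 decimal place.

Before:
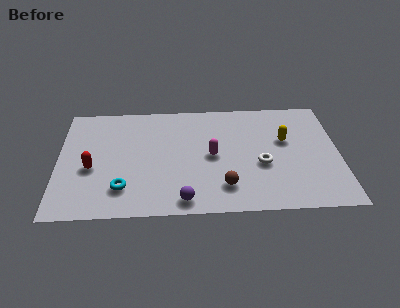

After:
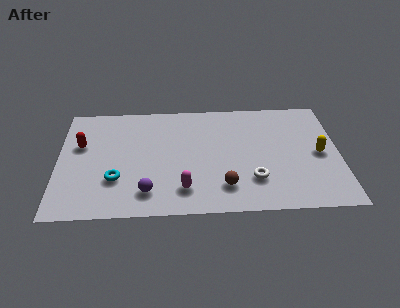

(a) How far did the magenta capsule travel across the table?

2.6

From (6.9, 3.8) to (5.6, 1.6), the magenta capsule covered √(1.3² + 2.2²) ≈ 2.6 units.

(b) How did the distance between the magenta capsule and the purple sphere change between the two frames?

-1.6

The distance was about 3.2 in the first image and 1.6 in the second, so they moved 1.6 units closer together.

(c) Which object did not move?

the brown sphere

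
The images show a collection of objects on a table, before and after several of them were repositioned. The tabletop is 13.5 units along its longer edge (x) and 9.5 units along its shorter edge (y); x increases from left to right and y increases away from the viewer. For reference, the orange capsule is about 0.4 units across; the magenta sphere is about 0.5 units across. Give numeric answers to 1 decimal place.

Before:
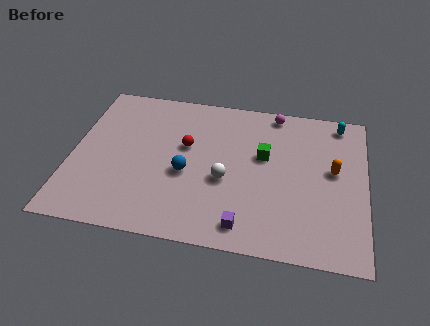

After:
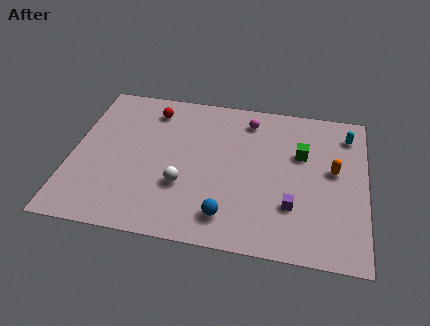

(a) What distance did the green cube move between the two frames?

1.7

From (8.8, 5.7) to (10.5, 6.1), the green cube covered √(1.7² + 0.4²) ≈ 1.7 units.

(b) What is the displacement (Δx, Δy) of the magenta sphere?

(-1.2, -0.7)

From the two frames, the magenta sphere sits at roughly (9.2, 8.6) before and (8.0, 7.9) after.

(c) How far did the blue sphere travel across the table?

3.0

The blue sphere moved from about (5.3, 4.0) to (7.3, 1.7), a distance of √(2.0² + 2.3²) ≈ 3.0.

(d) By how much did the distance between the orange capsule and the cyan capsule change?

-0.6

Before: roughly 3.1 units apart; after: 2.5. That's 0.6 units closer together.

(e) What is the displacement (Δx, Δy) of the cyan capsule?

(0.4, -0.7)

The cyan capsule was at about (12.2, 8.4) and moved to about (12.6, 7.7).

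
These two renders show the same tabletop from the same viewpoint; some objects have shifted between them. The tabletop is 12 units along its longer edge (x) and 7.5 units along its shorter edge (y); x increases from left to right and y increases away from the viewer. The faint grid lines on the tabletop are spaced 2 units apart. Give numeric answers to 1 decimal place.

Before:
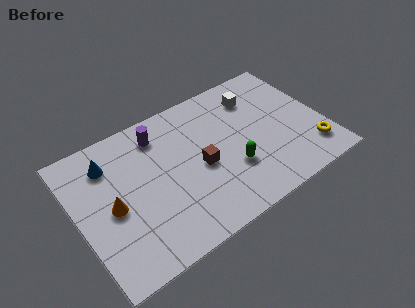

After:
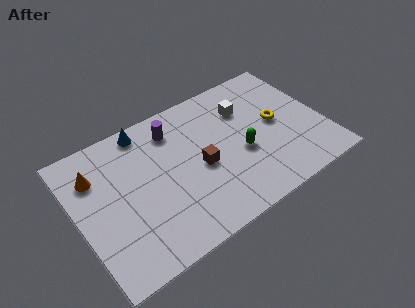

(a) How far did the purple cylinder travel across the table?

0.7

From (4.3, 6.1) to (5.0, 6.0), the purple cylinder covered √(0.7² + 0.1²) ≈ 0.7 units.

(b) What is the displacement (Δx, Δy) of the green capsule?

(0.6, 0.6)

From the two frames, the green capsule sits at roughly (7.3, 2.5) before and (7.9, 3.1) after.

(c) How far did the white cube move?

0.7

From (9.1, 5.8) to (8.5, 5.4), the white cube covered √(0.6² + 0.4²) ≈ 0.7 units.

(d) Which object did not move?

the brown cube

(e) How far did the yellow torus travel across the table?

2.6

The yellow torus was near (11.1, 1.6) before and (9.8, 3.9) after, so it travelled √(1.3² + 2.3²) ≈ 2.6 units.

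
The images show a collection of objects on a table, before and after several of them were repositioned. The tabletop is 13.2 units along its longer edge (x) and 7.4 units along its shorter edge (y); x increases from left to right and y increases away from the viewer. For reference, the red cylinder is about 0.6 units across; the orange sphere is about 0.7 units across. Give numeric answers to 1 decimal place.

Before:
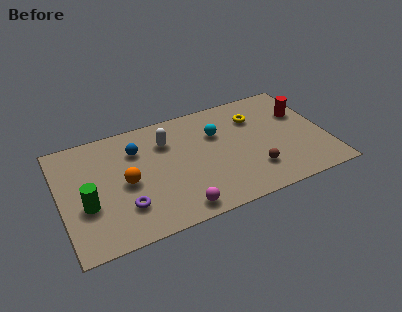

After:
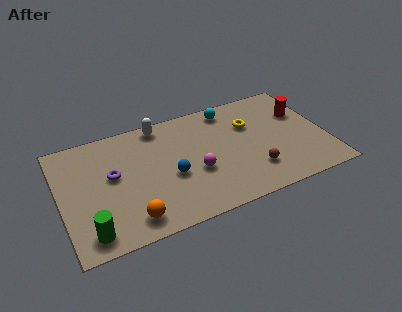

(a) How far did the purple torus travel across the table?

2.2

The purple torus moved from about (3.0, 2.0) to (2.6, 4.2), a distance of √(0.4² + 2.2²) ≈ 2.2.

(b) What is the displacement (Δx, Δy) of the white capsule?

(-0.2, 1.2)

The white capsule was at about (5.4, 5.4) and moved to about (5.2, 6.6).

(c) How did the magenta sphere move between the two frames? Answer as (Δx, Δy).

(1.1, 2.0)

From the two frames, the magenta sphere sits at roughly (5.5, 0.9) before and (6.6, 2.9) after.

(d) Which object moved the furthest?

the blue sphere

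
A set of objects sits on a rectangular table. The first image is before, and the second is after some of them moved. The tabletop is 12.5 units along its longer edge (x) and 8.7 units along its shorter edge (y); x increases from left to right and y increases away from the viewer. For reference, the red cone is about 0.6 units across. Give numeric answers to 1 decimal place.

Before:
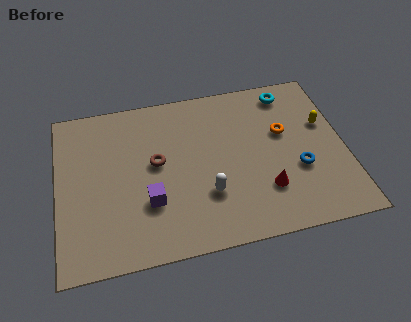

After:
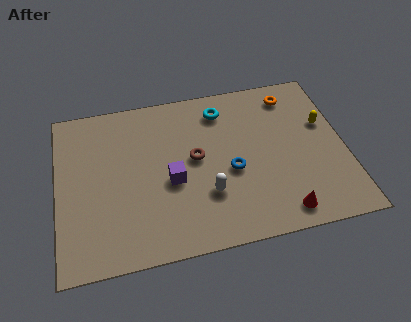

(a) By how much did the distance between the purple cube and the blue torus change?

-3.9

Before: roughly 6.5 units apart; after: 2.6. That's 3.9 units closer together.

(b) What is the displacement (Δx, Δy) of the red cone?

(0.6, -1.3)

From the two frames, the red cone sits at roughly (8.9, 2.4) before and (9.5, 1.1) after.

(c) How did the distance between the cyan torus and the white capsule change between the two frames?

-1.7

They were about 6.2 units apart before and 4.5 after — 1.7 units closer together.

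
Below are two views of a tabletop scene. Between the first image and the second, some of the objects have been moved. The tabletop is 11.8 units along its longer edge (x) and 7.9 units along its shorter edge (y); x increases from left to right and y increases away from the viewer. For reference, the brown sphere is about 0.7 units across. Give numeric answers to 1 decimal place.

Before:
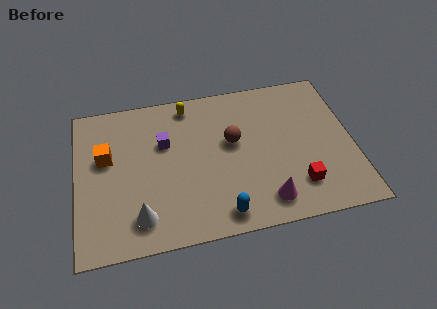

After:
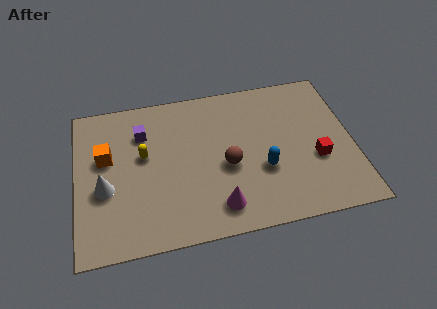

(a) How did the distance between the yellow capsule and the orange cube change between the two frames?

-2.6

The distance was about 4.2 in the first image and 1.6 in the second, so they moved 2.6 units closer together.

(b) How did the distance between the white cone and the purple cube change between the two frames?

-0.7

Before: roughly 3.8 units apart; after: 3.1. That's 0.7 units closer together.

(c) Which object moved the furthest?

the yellow capsule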